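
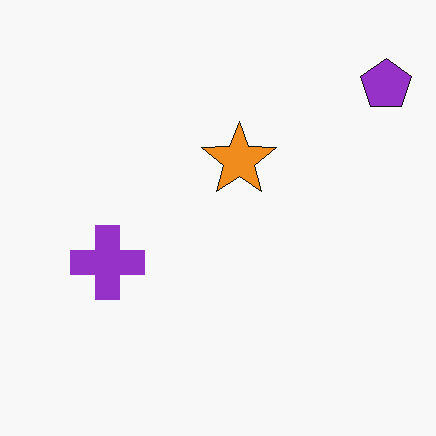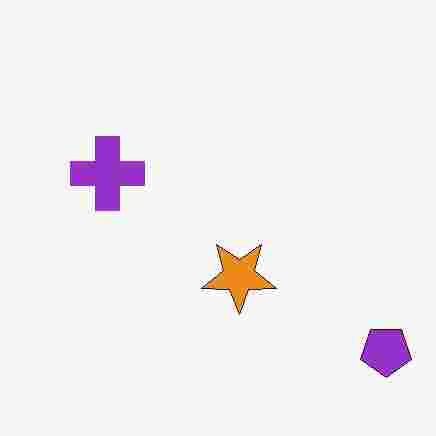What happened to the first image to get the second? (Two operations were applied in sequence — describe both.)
The image was flipped vertically (top ↔ bottom), then degraded with heavy JPEG compression.

The purple pentagon is in the top-right of the first image and the bottom-right of the second — shapes on opposite sides of the horizontal midline have swapped in a mirror flip. Blocky 8×8 compression artifacts appear around shape edges and the flat background shows ringing — characteristic JPEG degradation.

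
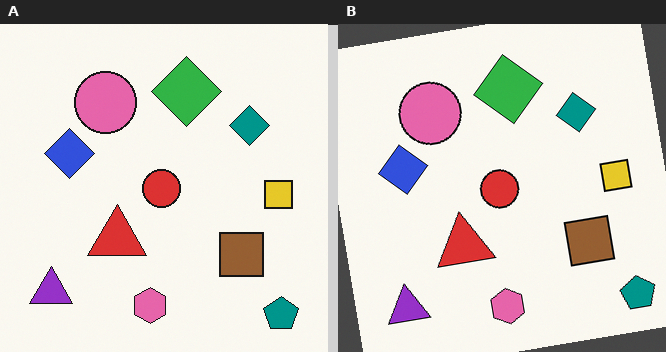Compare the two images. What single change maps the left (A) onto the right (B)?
The right (B) image is the left (A) rotated counter-clockwise by a small amount.

Every shape is tilted by the same angle and the image corners show triangular fill wedges — a whole-image rotation by a non-right angle.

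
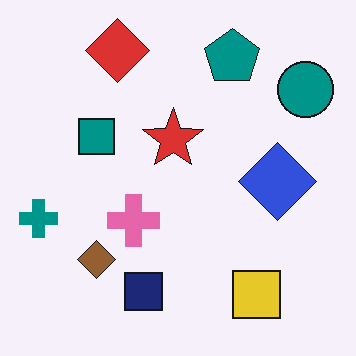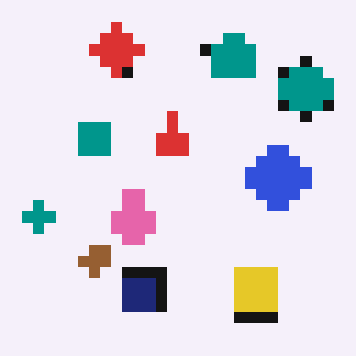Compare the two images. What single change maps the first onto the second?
The second image is the first coarsely pixelated.

Shapes are reduced to large square blocks; fine edges and outlines are lost — a downscale-then-upscale (mosaic) effect.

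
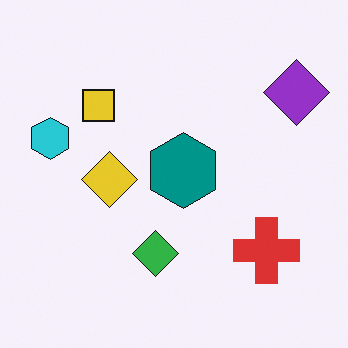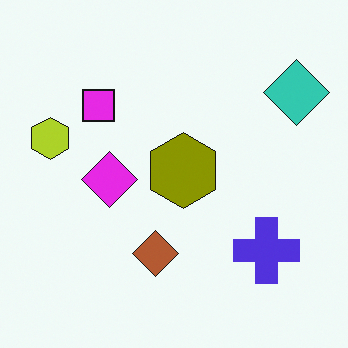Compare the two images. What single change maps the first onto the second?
The image was hue-shifted through roughly half the color wheel.

Every shape's color has rotated by the same amount around the hue wheel — a uniform hue shift.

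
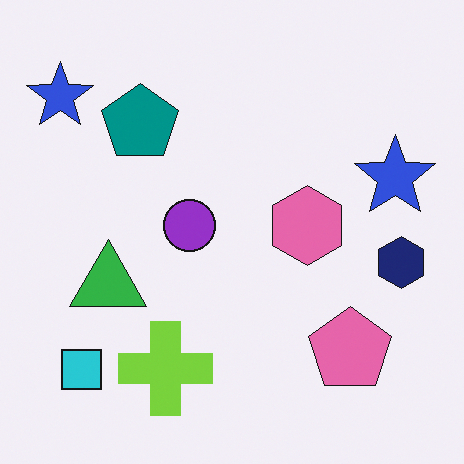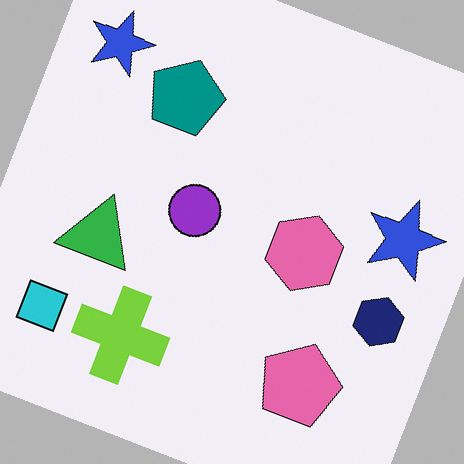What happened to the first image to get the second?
The second image is the first rotated clockwise by a moderate amount.

Every shape is tilted by the same angle and the image corners show triangular fill wedges — a whole-image rotation by a non-right angle.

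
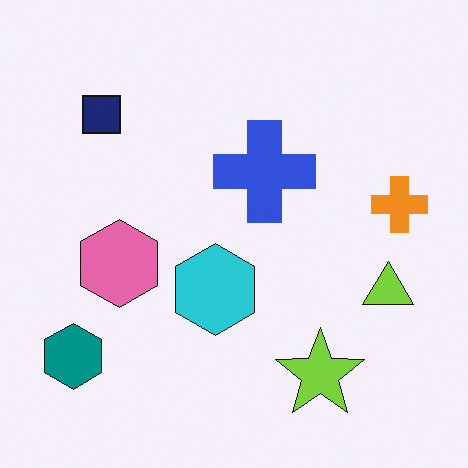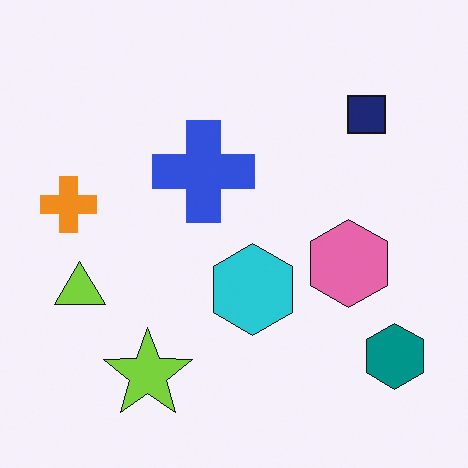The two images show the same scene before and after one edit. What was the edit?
It was flipped horizontally (left ↔ right).

The orange cross is in the right of the first image and the left of the second — shapes on opposite sides of the vertical midline have swapped in a mirror flip.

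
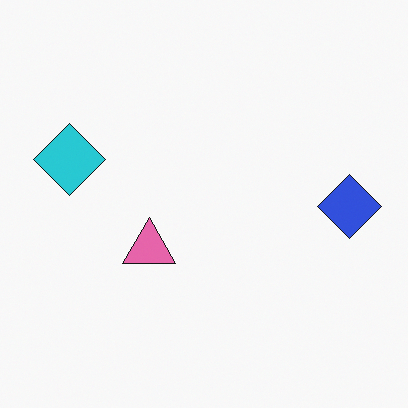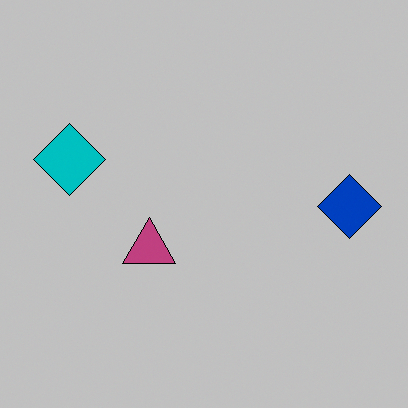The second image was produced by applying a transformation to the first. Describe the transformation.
The image was aggressively posterized.

Each flat color has snapped to a coarser quantized level — most visibly, the near-white background has dropped to a flat grey.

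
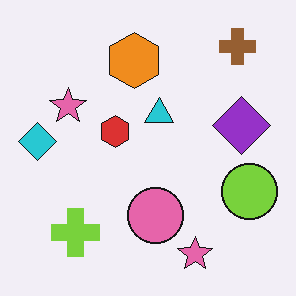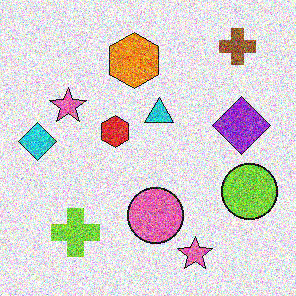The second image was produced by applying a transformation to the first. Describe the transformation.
This is the original image degraded with a thick layer of grain.

Random speckle covers the whole image, including the flat background.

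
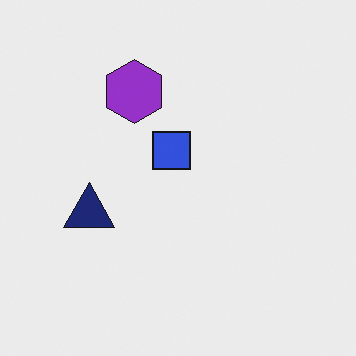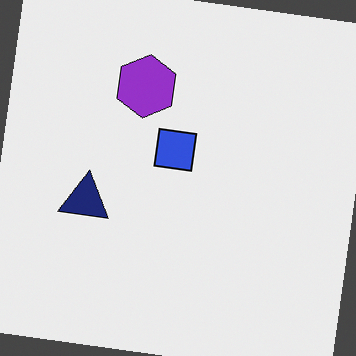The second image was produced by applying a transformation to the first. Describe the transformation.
This is the original image rotated clockwise by a small amount.

Every shape is tilted by the same angle and the image corners show triangular fill wedges — a whole-image rotation by a non-right angle.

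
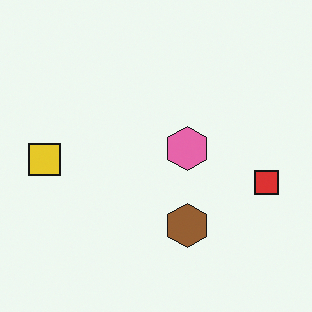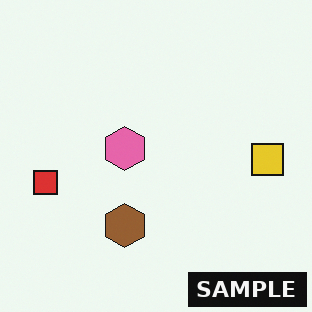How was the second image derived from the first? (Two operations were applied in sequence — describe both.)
The transformation is: flipped horizontally (left ↔ right), then watermarked with the text "SAMPLE" in the lower-right corner.

The yellow square is in the left of the first image and the right of the second — shapes on opposite sides of the vertical midline have swapped in a mirror flip. A dark label reading "SAMPLE" appears in the lower-right corner.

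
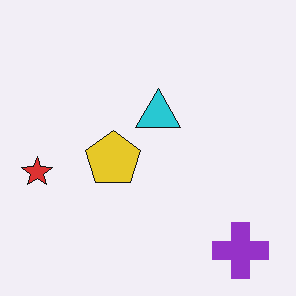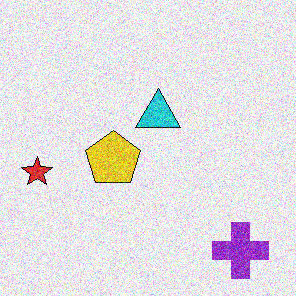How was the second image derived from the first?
The second image is the first degraded with strong gaussian noise.

Random speckle covers the whole image, including the flat background.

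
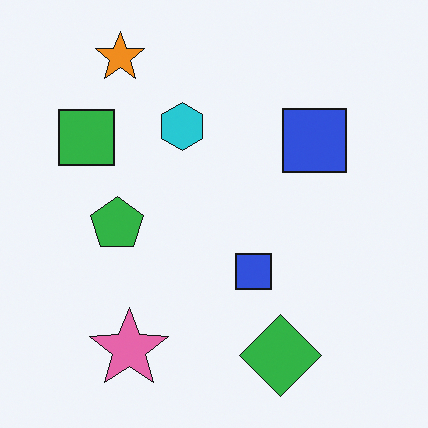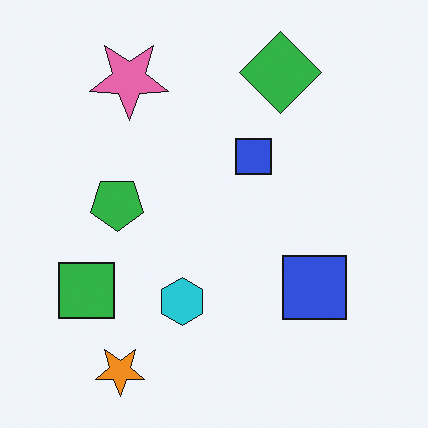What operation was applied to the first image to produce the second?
It was flipped vertically (top ↔ bottom).

The orange star is in the top-left of the first image and the bottom-left of the second — shapes on opposite sides of the horizontal midline have swapped in a mirror flip.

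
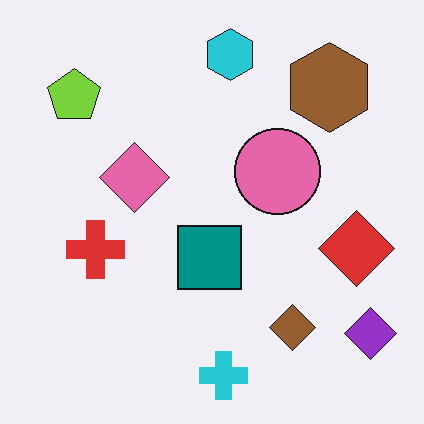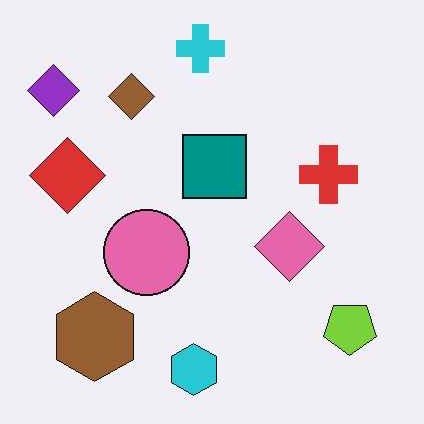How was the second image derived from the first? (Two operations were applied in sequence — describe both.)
The image was JPEG-compressed with visible artifacts, then rotated 180°.

Blocky 8×8 compression artifacts appear around shape edges and the flat background shows ringing — characteristic JPEG degradation. The purple diamond sits in the bottom-right of the first image and the top-left of the second — consistent with a whole-image 180° rotation.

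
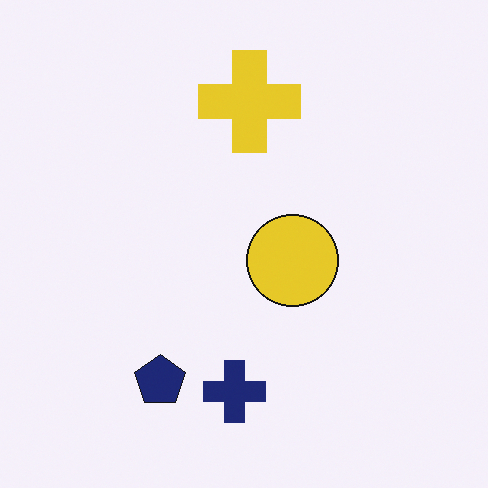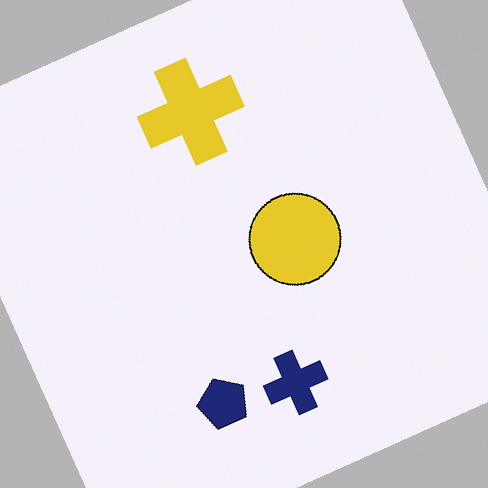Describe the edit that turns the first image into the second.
The image was rotated counter-clockwise by a clearly visible amount.

Every shape is tilted by the same angle and the image corners show triangular fill wedges — a whole-image rotation by a non-right angle.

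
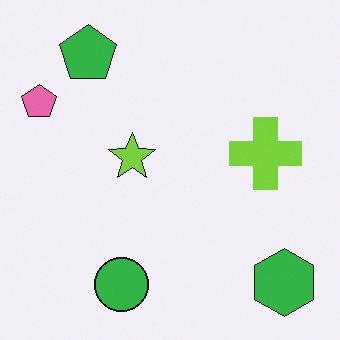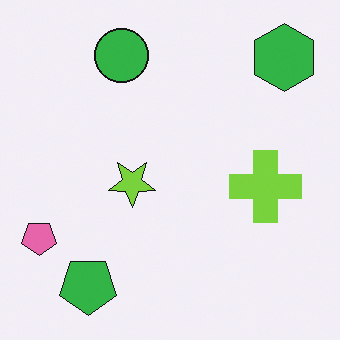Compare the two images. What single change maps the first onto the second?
It was flipped vertically (top ↔ bottom).

The green pentagon is in the top-left of the first image and the bottom-left of the second — shapes on opposite sides of the horizontal midline have swapped in a mirror flip.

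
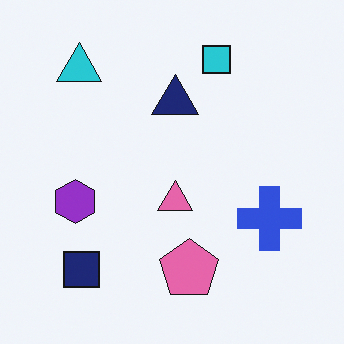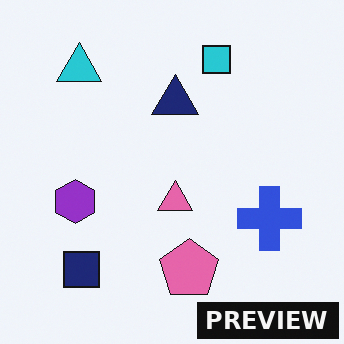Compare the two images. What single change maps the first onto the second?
The transformation is: watermarked with the text "PREVIEW" in the lower-right corner.

A dark label reading "PREVIEW" appears in the lower-right corner.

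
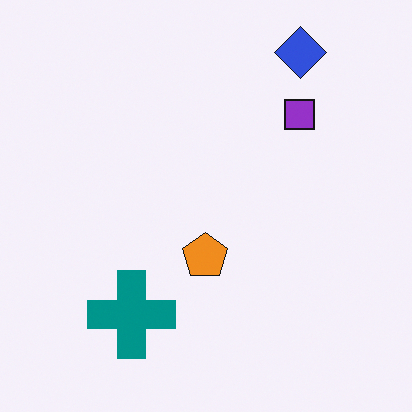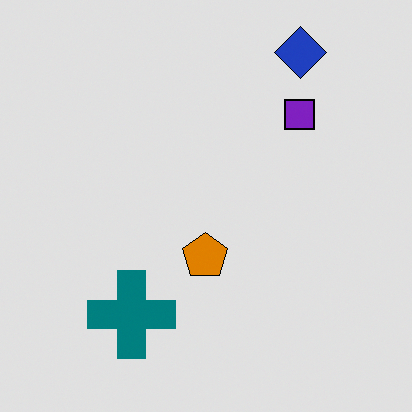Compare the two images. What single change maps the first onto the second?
The second image is the first moderately posterized.

Each flat color has snapped to a coarser quantized level — most visibly, the near-white background has dropped to a flat grey.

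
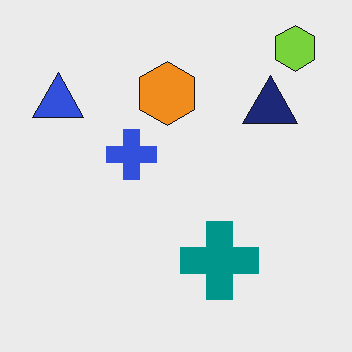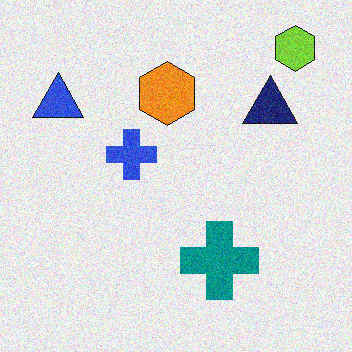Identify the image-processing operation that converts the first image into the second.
This is the original image degraded with moderate additive noise.

Random speckle covers the whole image, including the flat background.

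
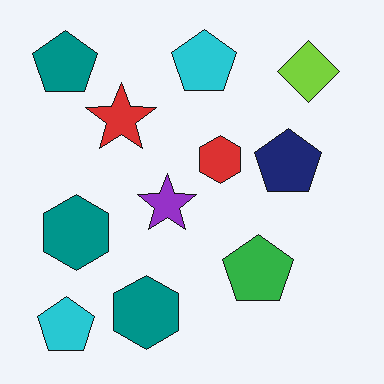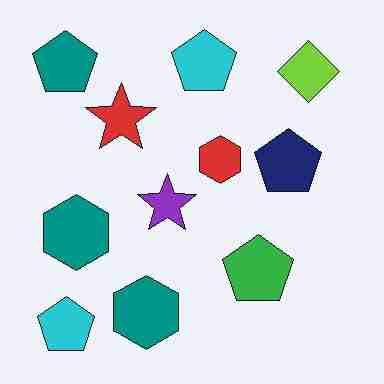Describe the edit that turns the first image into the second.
It was heavily JPEG-compressed with obvious blocking artifacts.

Blocky 8×8 compression artifacts appear around shape edges and the flat background shows ringing — characteristic JPEG degradation.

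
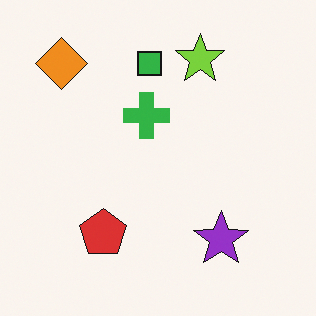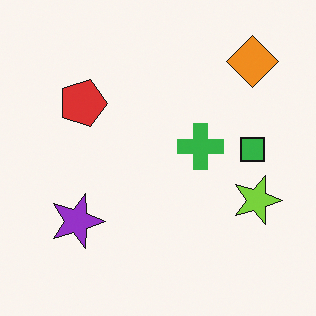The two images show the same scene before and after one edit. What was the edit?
Rotated 90° clockwise.

The orange diamond sits in the top-left of the first image and the top-right of the second — consistent with a whole-image 90° clockwise rotation.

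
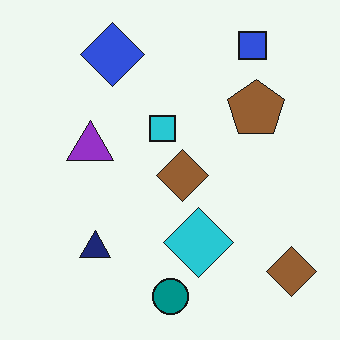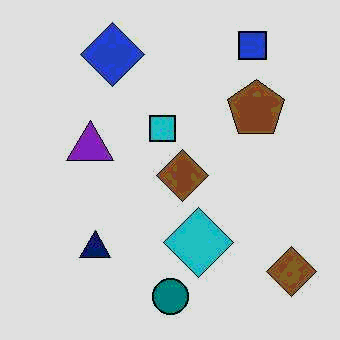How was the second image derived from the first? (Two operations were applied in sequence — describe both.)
The image was given moderate JPEG compression, then posterized to a reduced palette.

Blocky 8×8 compression artifacts appear around shape edges and the flat background shows ringing — characteristic JPEG degradation. Each flat color has snapped to a coarser quantized level — most visibly, the near-white background has dropped to a flat grey.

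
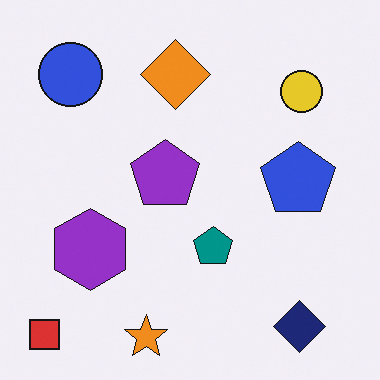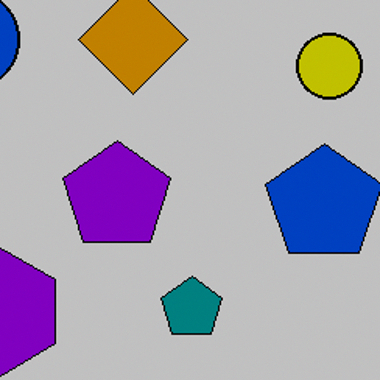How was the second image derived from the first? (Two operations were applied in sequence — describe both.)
Aggressively posterized, then cropped slightly and scaled back up.

Each flat color has snapped to a coarser quantized level — most visibly, the near-white background has dropped to a flat grey. The visible shapes are larger and the field of view is narrower; shapes near the original edges may be partly or wholly outside the frame — a crop-and-rescale.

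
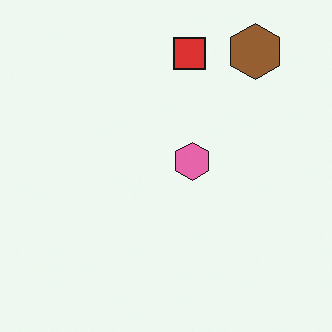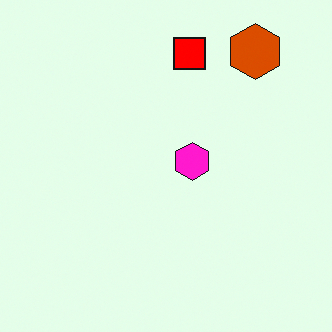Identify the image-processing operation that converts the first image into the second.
It was heavily oversaturated.

All colors are more vivid — a global saturation change.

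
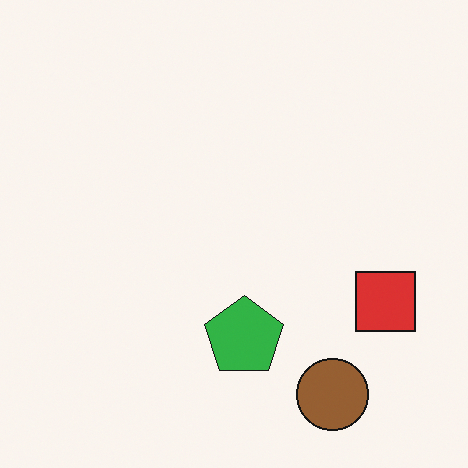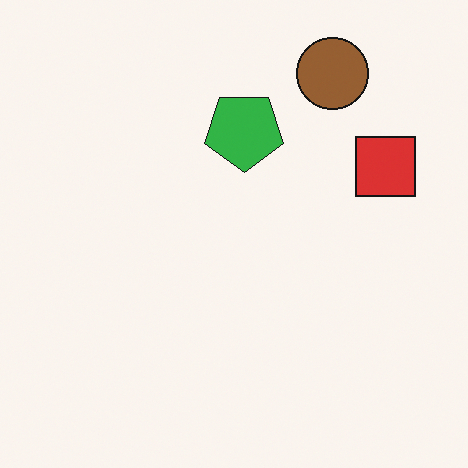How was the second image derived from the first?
The second image is the first flipped vertically (top ↔ bottom).

The brown circle is in the bottom-right of the first image and the top-right of the second — shapes on opposite sides of the horizontal midline have swapped in a mirror flip.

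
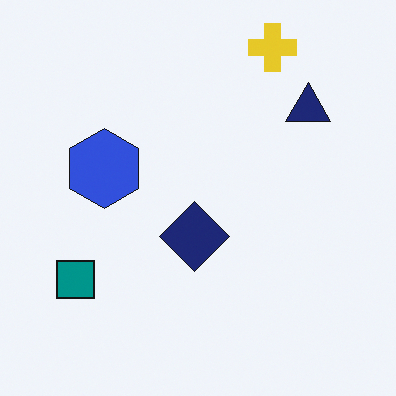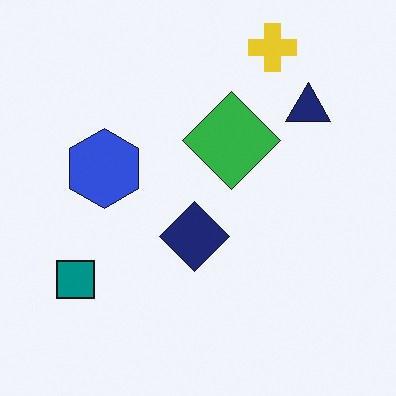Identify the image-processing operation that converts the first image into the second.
The second image is the first overlaid with an additional green diamond.

A green diamond appears in the second image that is absent from the first.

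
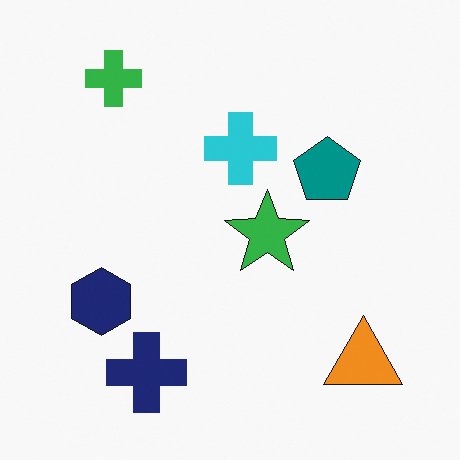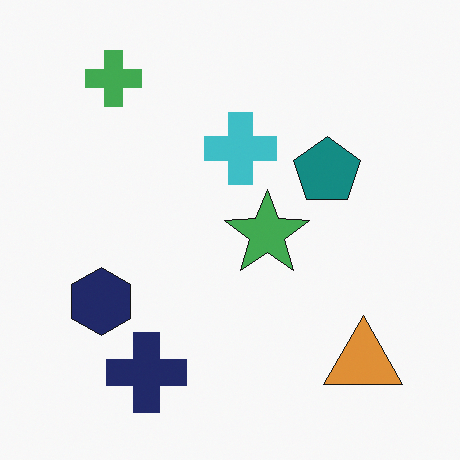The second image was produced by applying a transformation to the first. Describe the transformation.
Slightly desaturated.

All colors are more muted and greyish — a global saturation change.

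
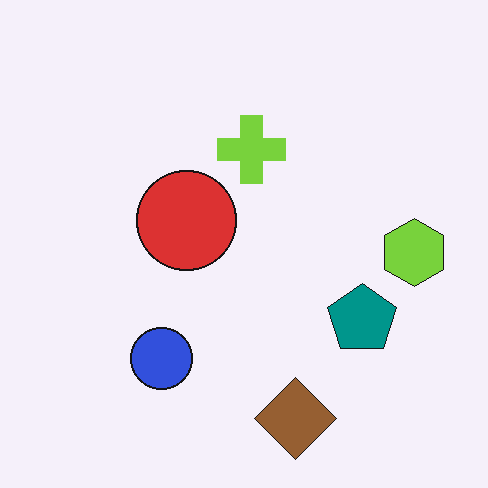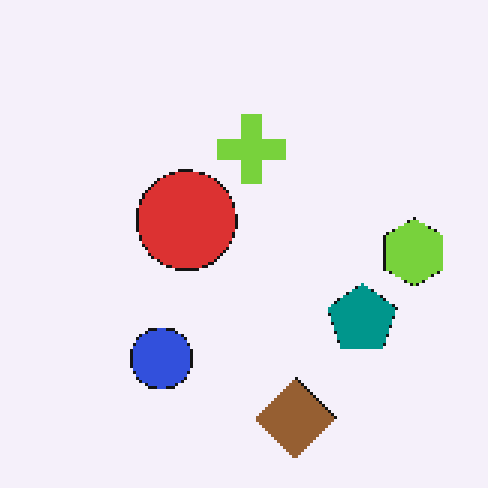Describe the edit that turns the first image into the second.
The second image is the first mildly pixelated.

Shapes are reduced to large square blocks; fine edges and outlines are lost — a downscale-then-upscale (mosaic) effect.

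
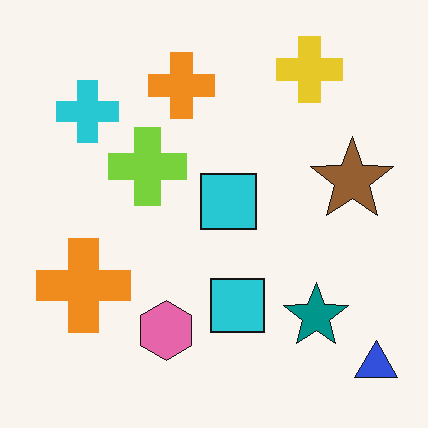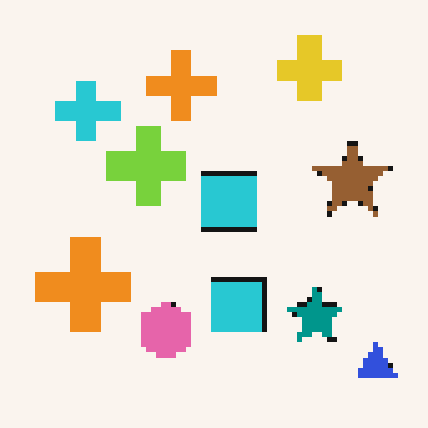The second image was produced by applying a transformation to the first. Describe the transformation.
This is the original image lightly pixelated (a mild mosaic effect).

Shapes are reduced to large square blocks; fine edges and outlines are lost — a downscale-then-upscale (mosaic) effect.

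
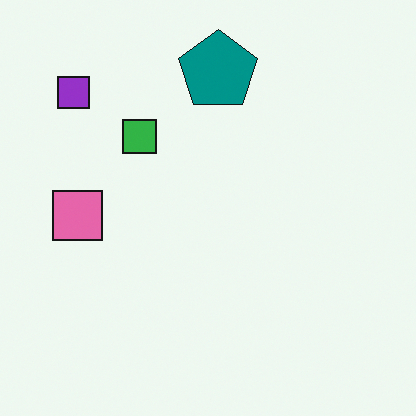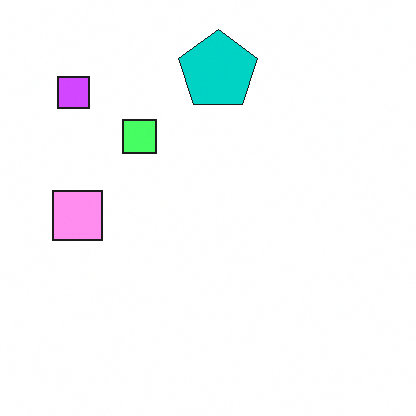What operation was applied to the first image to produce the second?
The transformation is: substantially brightened.

Every pixel — background and shapes alike — is uniformly brightened.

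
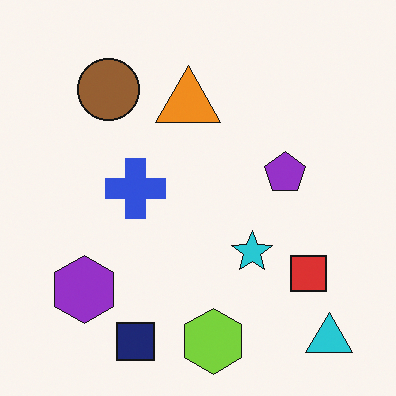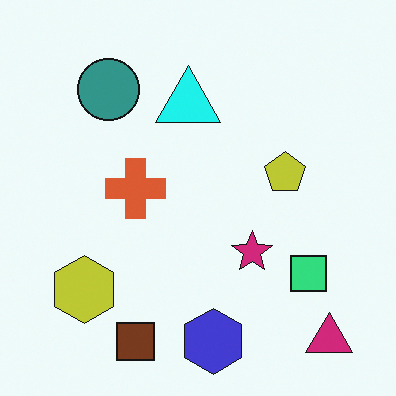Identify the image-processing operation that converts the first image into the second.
This is the original image hue-shifted through roughly a third of the color wheel.

Every shape's color has rotated by the same amount around the hue wheel — a uniform hue shift.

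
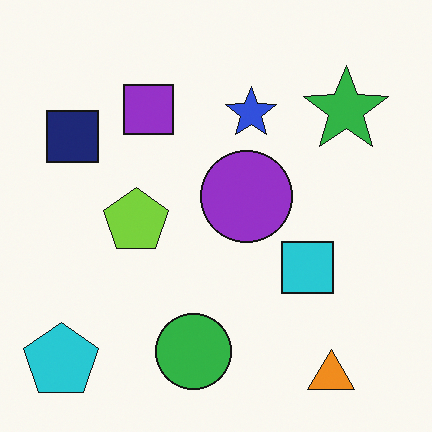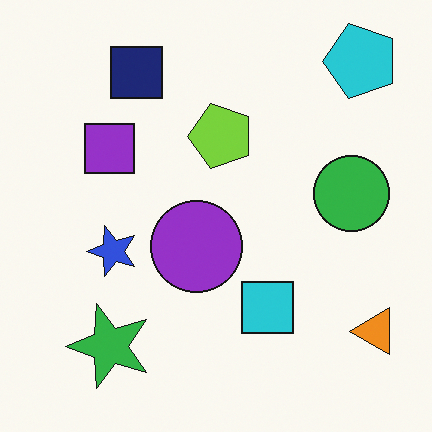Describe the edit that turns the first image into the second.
This is the original image transposed (reflected across the top-left ↔ bottom-right diagonal).

Shapes have swapped their row and column positions — what was in the top-right is now in the bottom-left — a diagonal reflection.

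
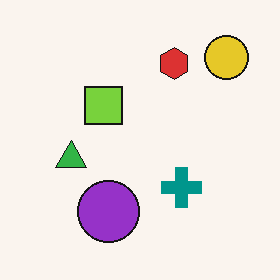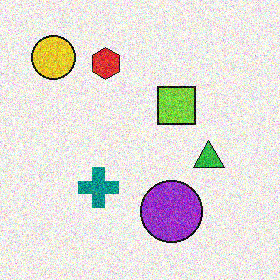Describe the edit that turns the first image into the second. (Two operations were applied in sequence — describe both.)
It was degraded with strong gaussian noise, then flipped horizontally (left ↔ right).

Random speckle covers the whole image, including the flat background. The yellow circle is in the top-right of the first image and the top-left of the second — shapes on opposite sides of the vertical midline have swapped in a mirror flip.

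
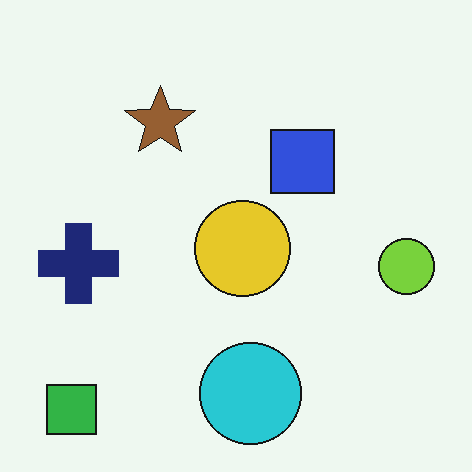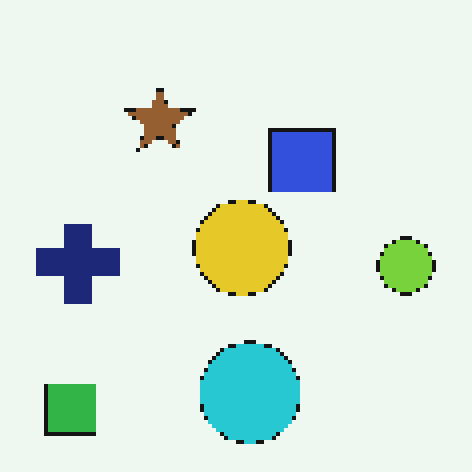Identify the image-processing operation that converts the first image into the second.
The transformation is: lightly pixelated (a mild mosaic effect).

Shapes are reduced to large square blocks; fine edges and outlines are lost — a downscale-then-upscale (mosaic) effect.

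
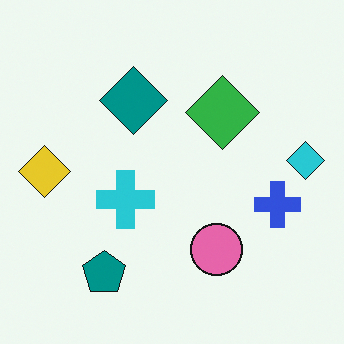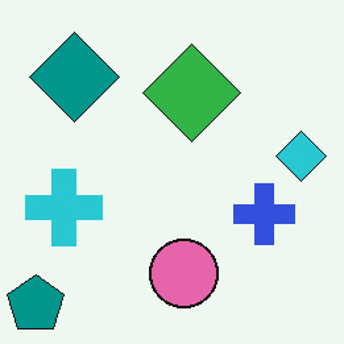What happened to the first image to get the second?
The second image is the first cropped slightly and scaled back up.

The visible shapes are larger and the field of view is narrower; shapes near the original edges may be partly or wholly outside the frame — a crop-and-rescale.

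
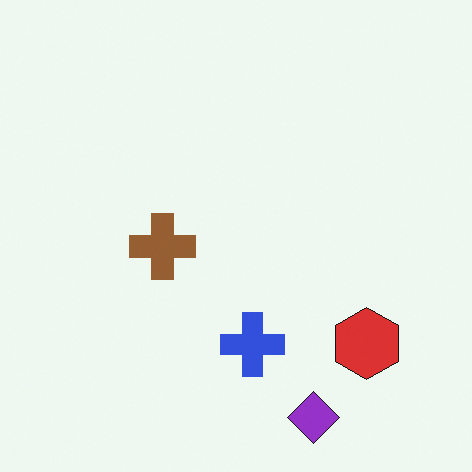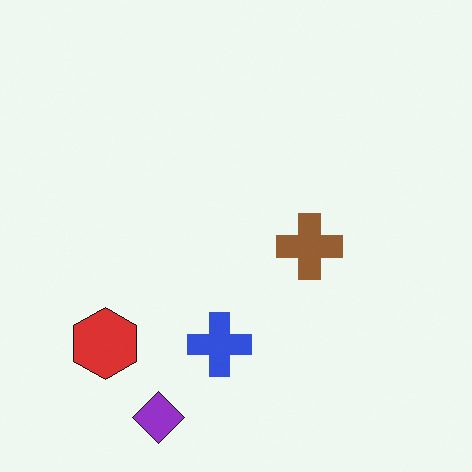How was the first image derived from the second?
The first image is the second flipped horizontally (left ↔ right).

The red hexagon is in the bottom-left of the second image and the bottom-right of the first — shapes on opposite sides of the vertical midline have swapped in a mirror flip.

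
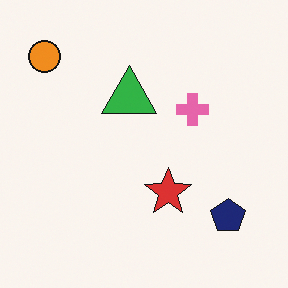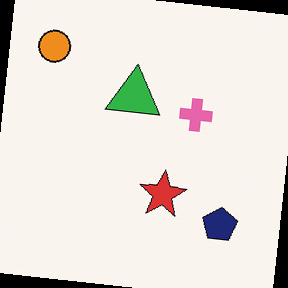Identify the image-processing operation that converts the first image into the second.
This is the original image rotated clockwise by a few degrees.

Every shape is tilted by the same angle and the image corners show triangular fill wedges — a whole-image rotation by a non-right angle.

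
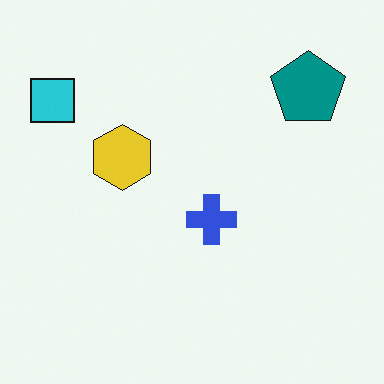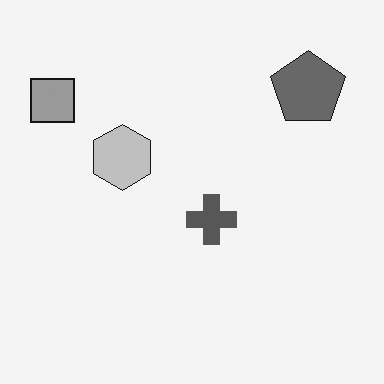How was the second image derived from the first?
The transformation is: converted to grayscale.

All color is removed — every shape is now a shade of grey.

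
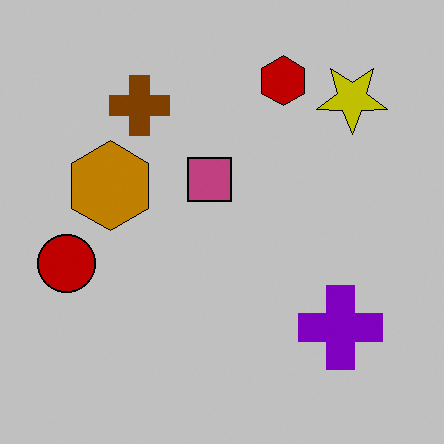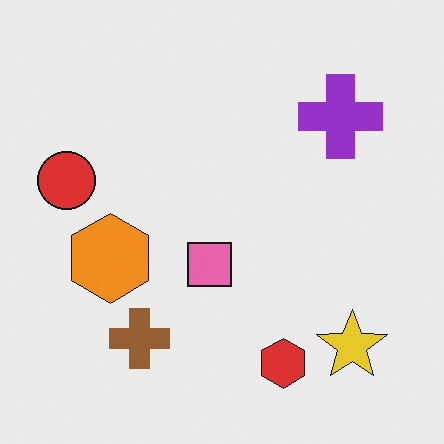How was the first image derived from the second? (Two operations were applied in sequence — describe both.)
The first image is the second flipped vertically (top ↔ bottom), then aggressively posterized.

The red hexagon is in the bottom of the second image and the top of the first — shapes on opposite sides of the horizontal midline have swapped in a mirror flip. Each flat color has snapped to a coarser quantized level — most visibly, the near-white background has dropped to a flat grey.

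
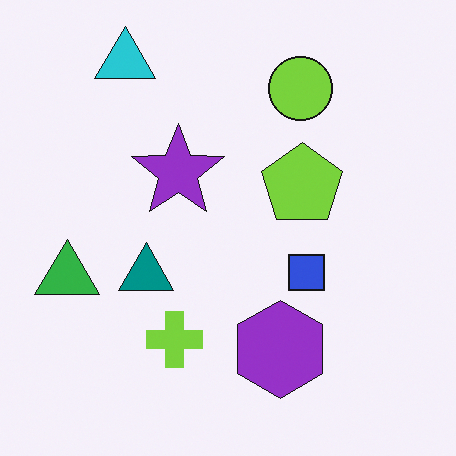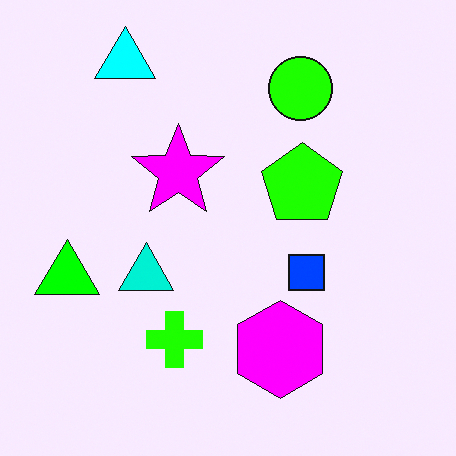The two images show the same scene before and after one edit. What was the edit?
The transformation is: made much more vivid (saturation change).

All colors are more vivid — a global saturation change.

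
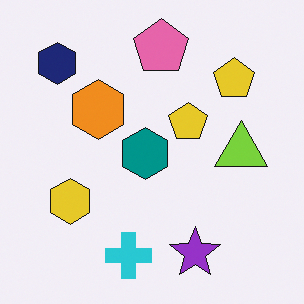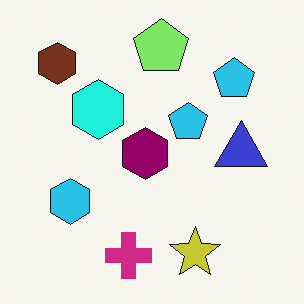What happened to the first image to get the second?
It was hue-shifted by a moderate amount.

Every shape's color has rotated by the same amount around the hue wheel — a uniform hue shift.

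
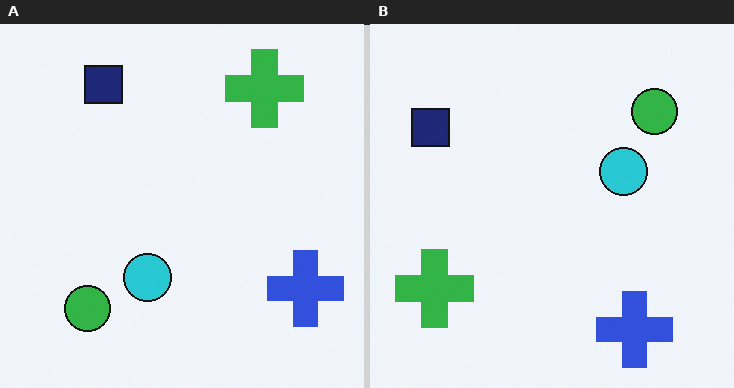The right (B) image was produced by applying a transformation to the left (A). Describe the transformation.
It was transposed (reflected across the top-left ↔ bottom-right diagonal).

Shapes have swapped their row and column positions — what was in the top-right is now in the bottom-left — a diagonal reflection.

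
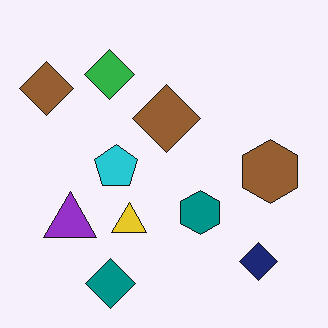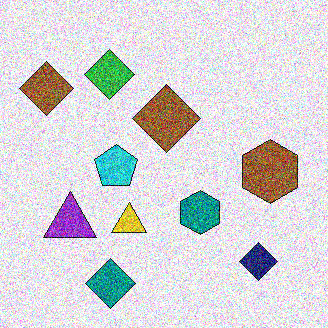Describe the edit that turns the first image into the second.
This is the original image degraded with a thick layer of grain.

Random speckle covers the whole image, including the flat background.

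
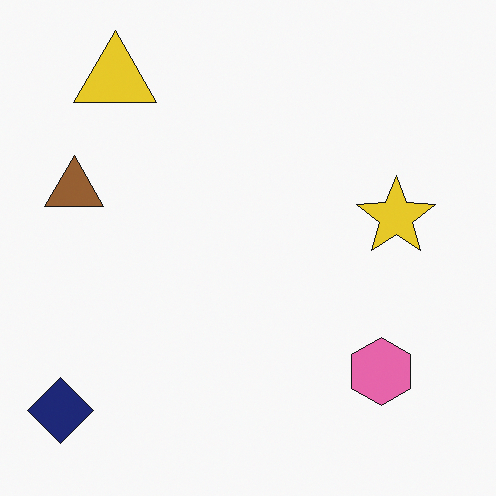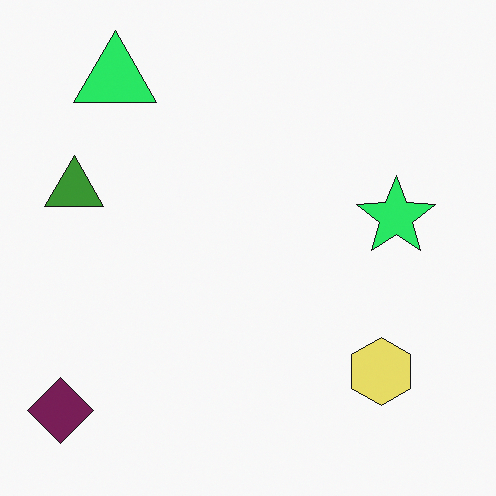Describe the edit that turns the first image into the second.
It was hue-shifted by a moderate amount.

Every shape's color has rotated by the same amount around the hue wheel — a uniform hue shift.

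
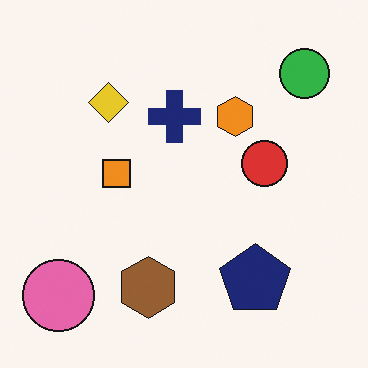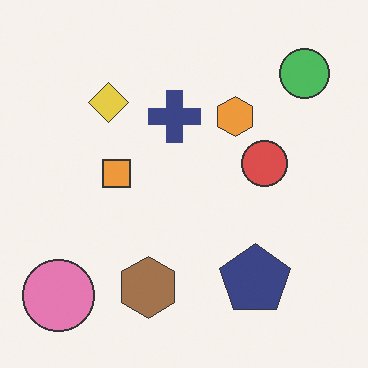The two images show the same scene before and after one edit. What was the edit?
Given slightly reduced contrast.

Tones are pushed toward mid-grey across the whole image — a global contrast change.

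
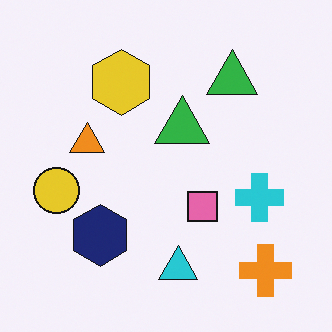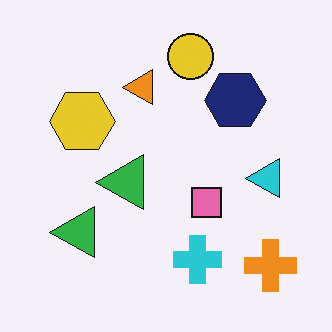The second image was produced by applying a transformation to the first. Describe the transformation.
It was transposed (reflected across the top-left ↔ bottom-right diagonal).

Shapes have swapped their row and column positions — what was in the top-right is now in the bottom-left — a diagonal reflection.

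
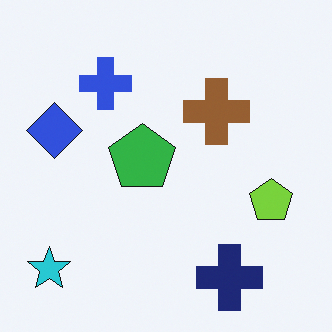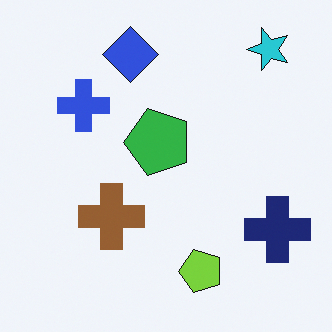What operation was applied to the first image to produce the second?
It was transposed (reflected across the top-left ↔ bottom-right diagonal).

Shapes have swapped their row and column positions — what was in the top-right is now in the bottom-left — a diagonal reflection.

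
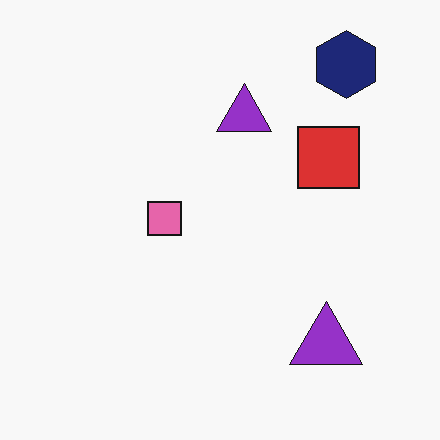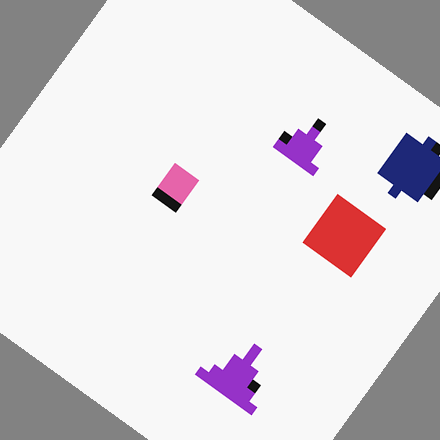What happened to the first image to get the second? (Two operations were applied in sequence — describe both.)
The image was heavily pixelated into large blocks, then rotated clockwise by a large amount — several tens of degrees.

Shapes are reduced to large square blocks; fine edges and outlines are lost — a downscale-then-upscale (mosaic) effect. Every shape is tilted by the same angle and the image corners show triangular fill wedges — a whole-image rotation by a non-right angle.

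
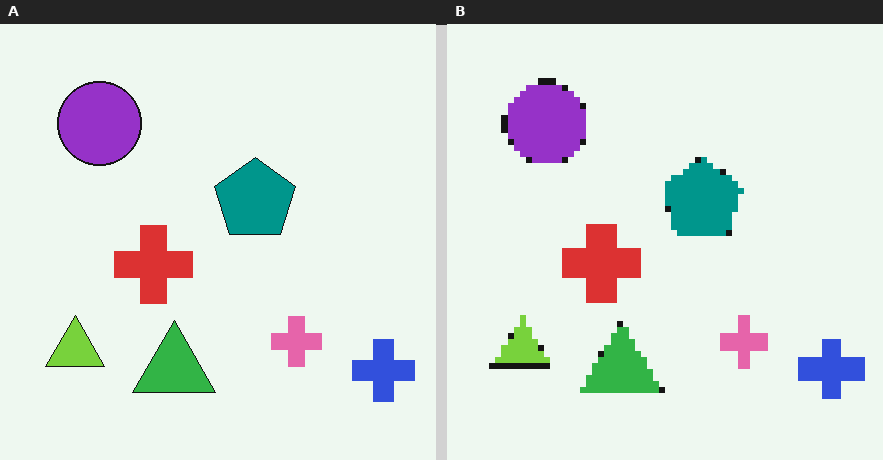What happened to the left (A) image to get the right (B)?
It was moderately pixelated.

Shapes are reduced to large square blocks; fine edges and outlines are lost — a downscale-then-upscale (mosaic) effect.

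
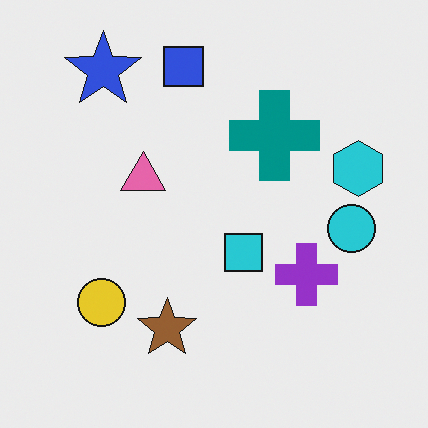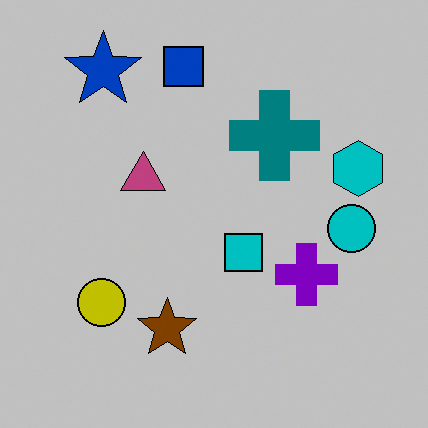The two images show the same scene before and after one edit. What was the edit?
The second image is the first heavily posterized to just a handful of flat colors.

Each flat color has snapped to a coarser quantized level — most visibly, the near-white background has dropped to a flat grey.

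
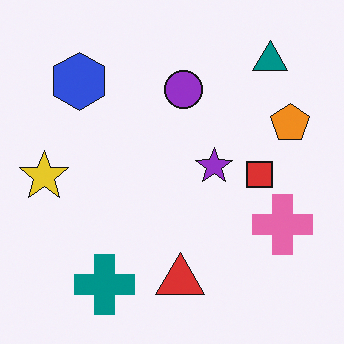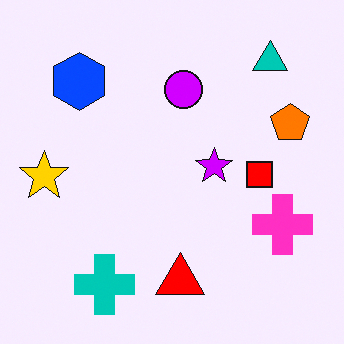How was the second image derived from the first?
The image was heavily oversaturated.

All colors are more vivid — a global saturation change.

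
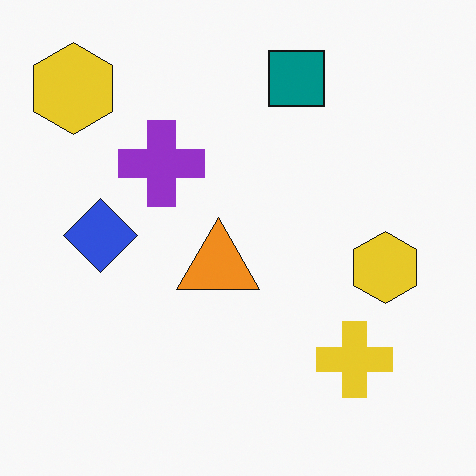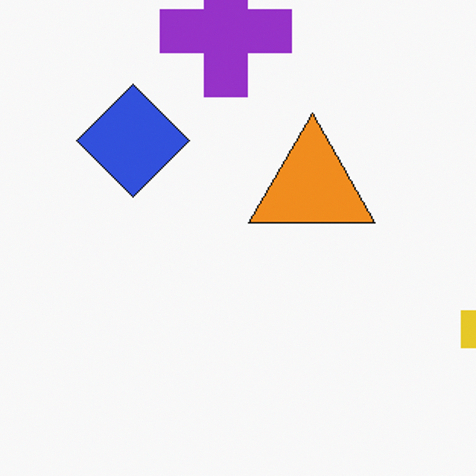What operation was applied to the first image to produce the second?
This is the original image cropped slightly and scaled back up.

The visible shapes are larger and the field of view is narrower; shapes near the original edges may be partly or wholly outside the frame — a crop-and-rescale.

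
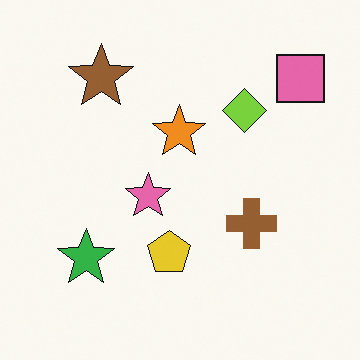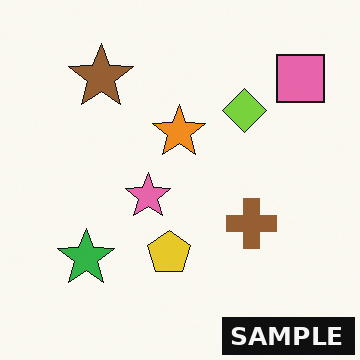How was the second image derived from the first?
This is the original image watermarked with the text "SAMPLE" in the lower-right corner.

A dark label reading "SAMPLE" appears in the lower-right corner.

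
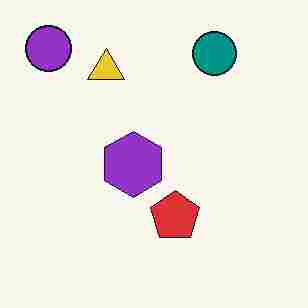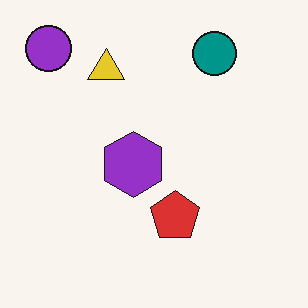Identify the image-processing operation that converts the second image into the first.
It was heavily JPEG-compressed with obvious blocking artifacts.

Blocky 8×8 compression artifacts appear around shape edges and the flat background shows ringing — characteristic JPEG degradation.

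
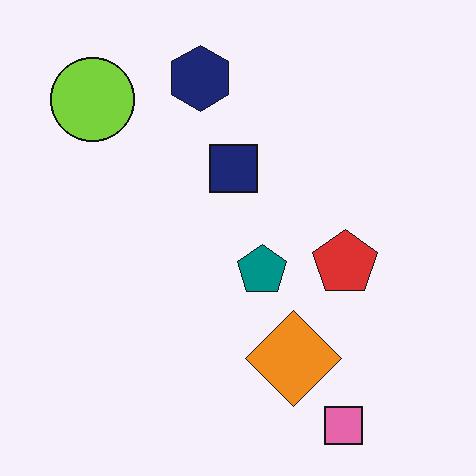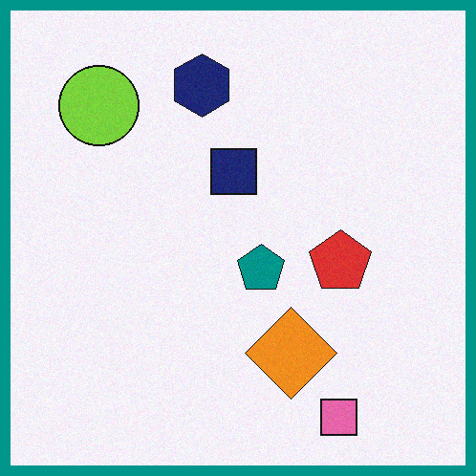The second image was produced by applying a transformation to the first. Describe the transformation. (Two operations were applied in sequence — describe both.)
The transformation is: degraded with subtle gaussian noise, then framed with a teal border.

Random speckle covers the whole image, including the flat background. A solid teal frame runs around the edge of the second image, with the content slightly shrunk inside it.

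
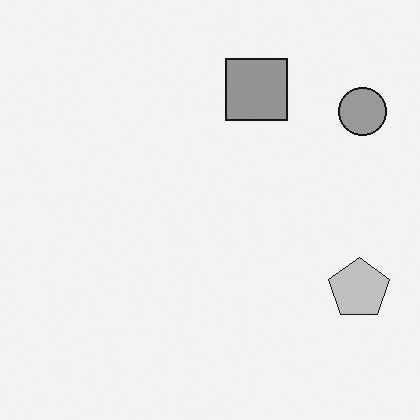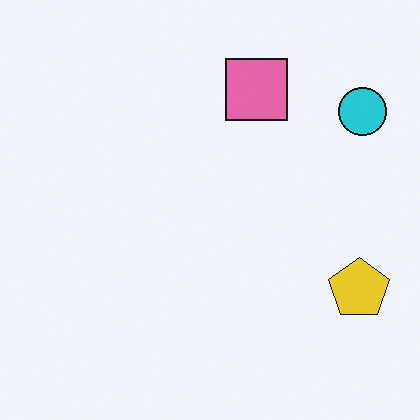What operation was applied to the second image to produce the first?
The transformation is: converted to grayscale.

All color is removed — every shape is now a shade of grey.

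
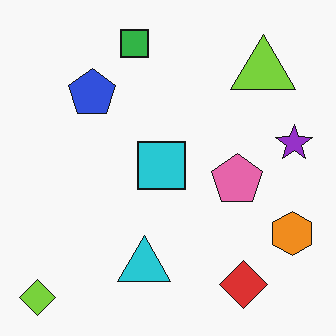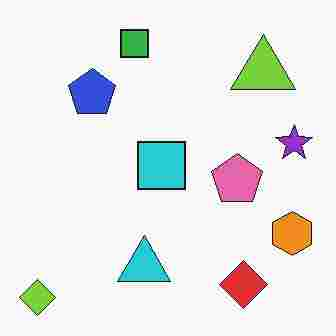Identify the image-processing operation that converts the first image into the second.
The transformation is: degraded with heavy JPEG compression.

Blocky 8×8 compression artifacts appear around shape edges and the flat background shows ringing — characteristic JPEG degradation.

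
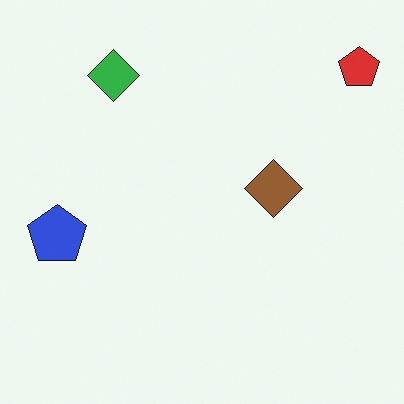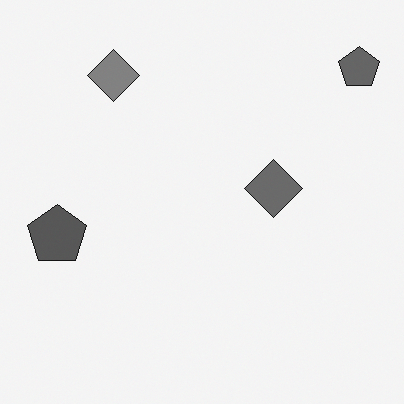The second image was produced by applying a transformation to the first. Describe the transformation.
The transformation is: converted to grayscale.

All color is removed — every shape is now a shade of grey.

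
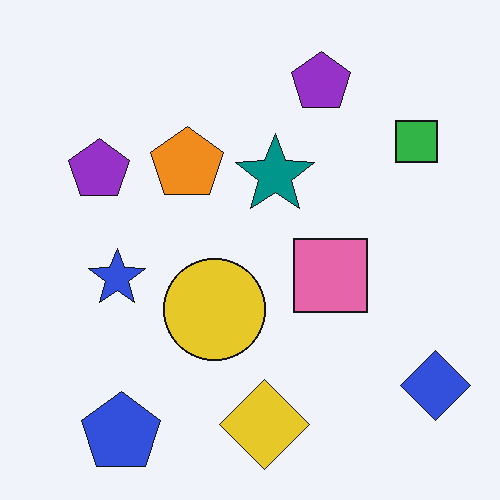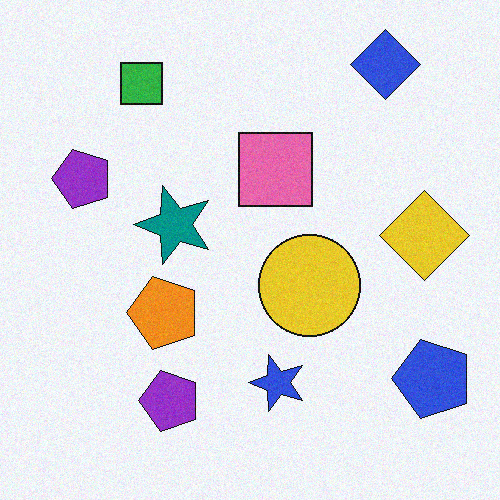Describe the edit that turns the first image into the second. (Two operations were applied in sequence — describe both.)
This is the original image rotated 90° counter-clockwise, then degraded with subtle gaussian noise.

The blue diamond sits in the bottom-right of the first image and the top-right of the second — consistent with a whole-image 90° counter-clockwise rotation. Random speckle covers the whole image, including the flat background.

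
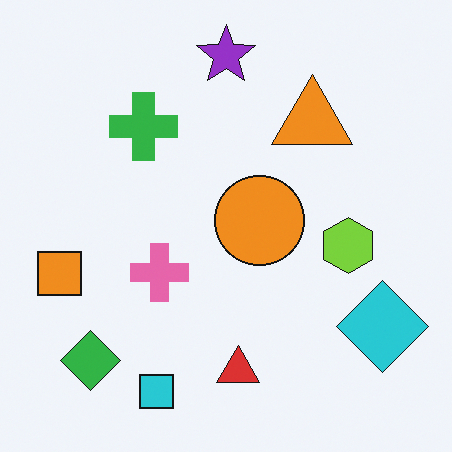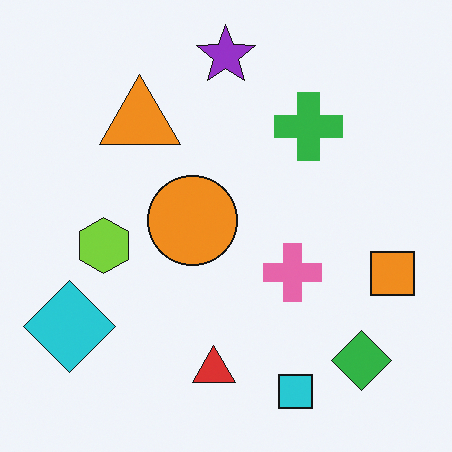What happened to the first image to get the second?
It was flipped horizontally (left ↔ right).

The orange square is in the left of the first image and the right of the second — shapes on opposite sides of the vertical midline have swapped in a mirror flip.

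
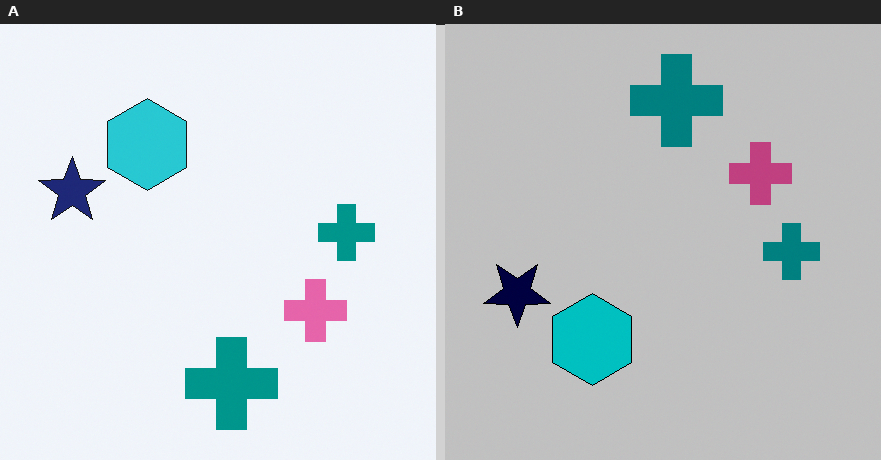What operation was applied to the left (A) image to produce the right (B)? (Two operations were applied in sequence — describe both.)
The transformation is: flipped vertically (top ↔ bottom), then aggressively posterized.

The cyan hexagon is in the top of the left (A) image and the bottom of the right (B) — shapes on opposite sides of the horizontal midline have swapped in a mirror flip. Each flat color has snapped to a coarser quantized level — most visibly, the near-white background has dropped to a flat grey.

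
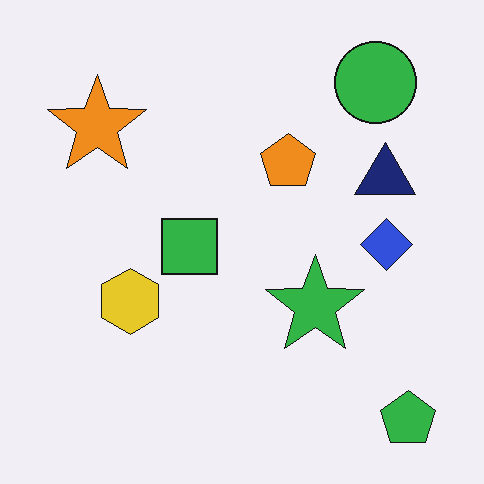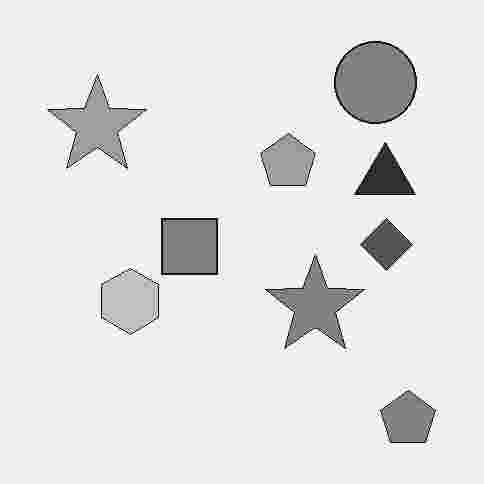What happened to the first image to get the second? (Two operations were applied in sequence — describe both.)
The transformation is: converted to grayscale, then heavily JPEG-compressed with obvious blocking artifacts.

All color is removed — every shape is now a shade of grey. Blocky 8×8 compression artifacts appear around shape edges and the flat background shows ringing — characteristic JPEG degradation.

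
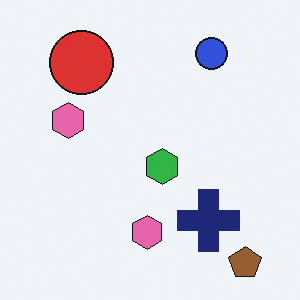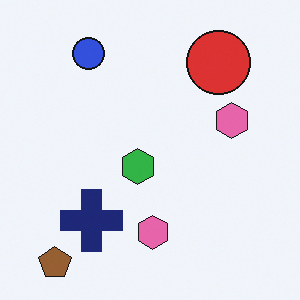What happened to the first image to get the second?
This is the original image flipped horizontally (left ↔ right).

The brown pentagon is in the bottom-right of the first image and the bottom-left of the second — shapes on opposite sides of the vertical midline have swapped in a mirror flip.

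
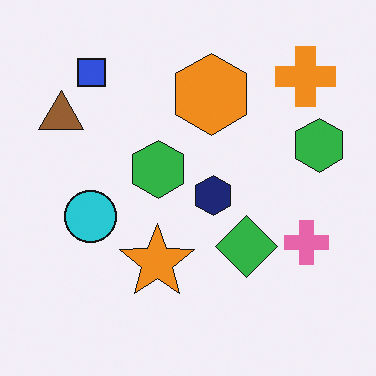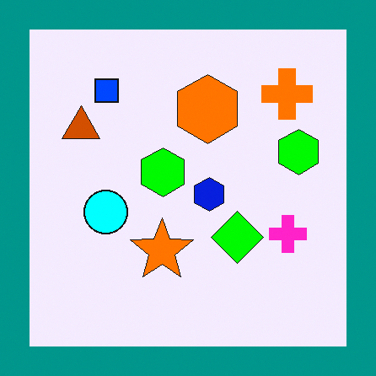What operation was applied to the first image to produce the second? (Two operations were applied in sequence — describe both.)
The second image is the first made much more vivid (saturation change), then framed with a teal border.

All colors are more vivid — a global saturation change. A solid teal frame runs around the edge of the second image, with the content slightly shrunk inside it.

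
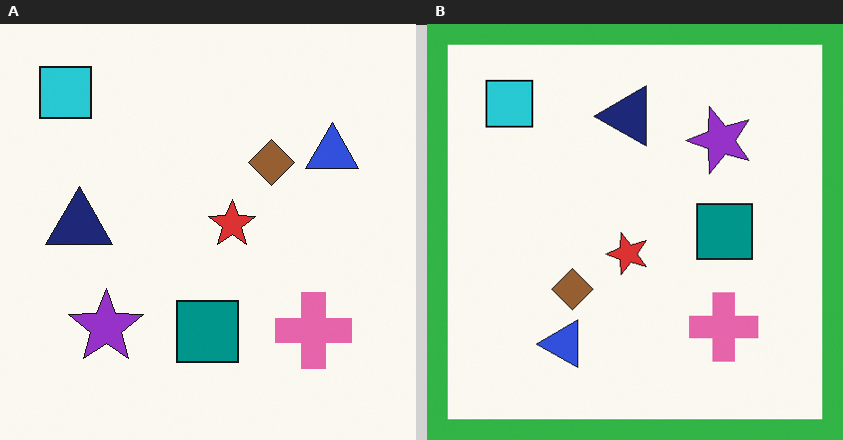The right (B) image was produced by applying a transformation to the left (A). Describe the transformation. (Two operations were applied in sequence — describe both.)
Transposed (reflected across the top-left ↔ bottom-right diagonal), then framed with a green border.

Shapes have swapped their row and column positions — what was in the top-right is now in the bottom-left — a diagonal reflection. A solid green frame runs around the edge of the right (B) image, with the content slightly shrunk inside it.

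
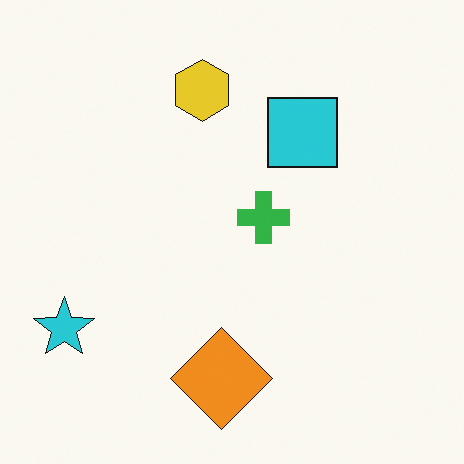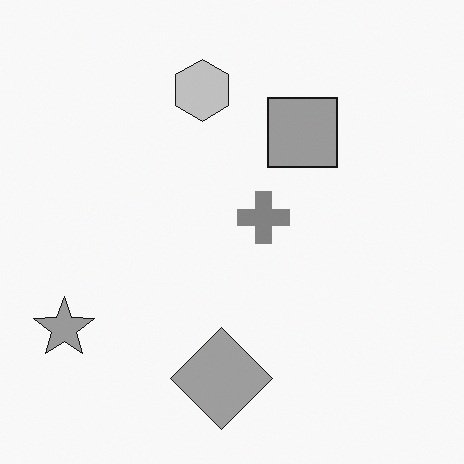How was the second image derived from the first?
This is the original image converted to grayscale.

All color is removed — every shape is now a shade of grey.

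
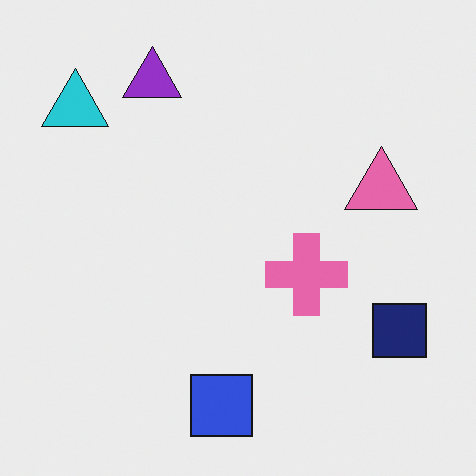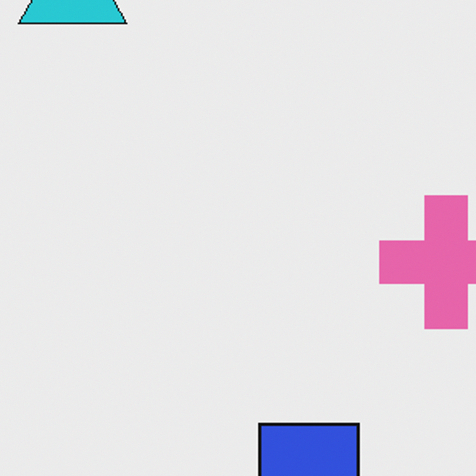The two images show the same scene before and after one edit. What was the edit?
It was cropped to a modestly smaller region and rescaled.

The visible shapes are larger and the field of view is narrower; shapes near the original edges may be partly or wholly outside the frame — a crop-and-rescale.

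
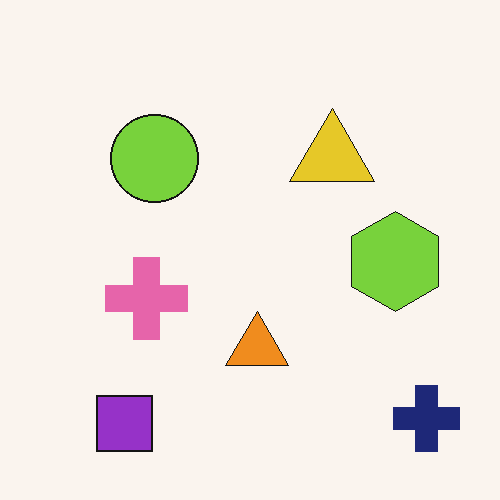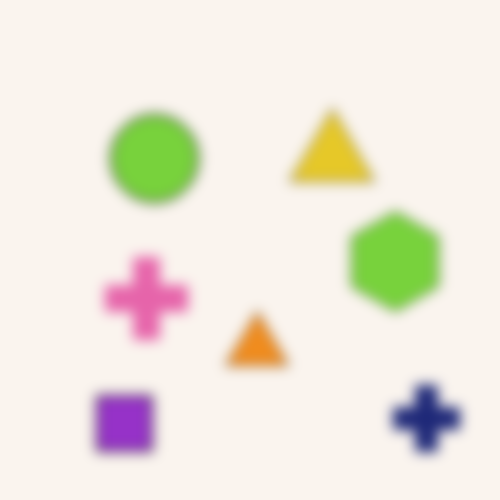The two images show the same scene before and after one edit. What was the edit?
The second image is the first strongly gaussian-blurred.

Shape edges and outlines are uniformly softened across the whole image.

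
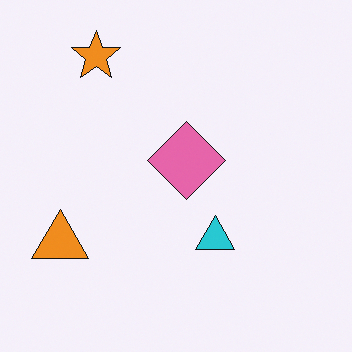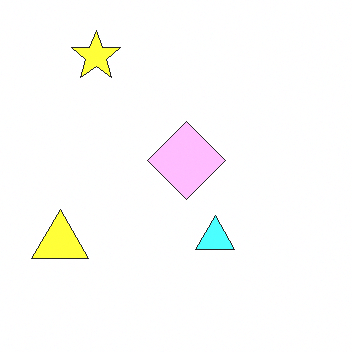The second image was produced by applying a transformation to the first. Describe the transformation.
Noticeably brightened.

Every pixel — background and shapes alike — is uniformly brightened.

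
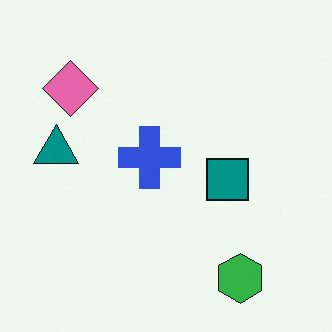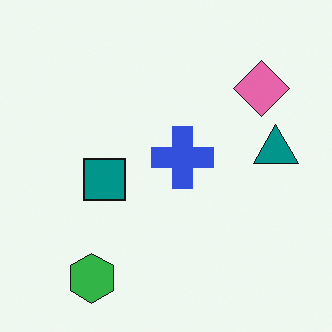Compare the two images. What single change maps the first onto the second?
This is the original image flipped horizontally (left ↔ right).

The teal triangle is in the left of the first image and the right of the second — shapes on opposite sides of the vertical midline have swapped in a mirror flip.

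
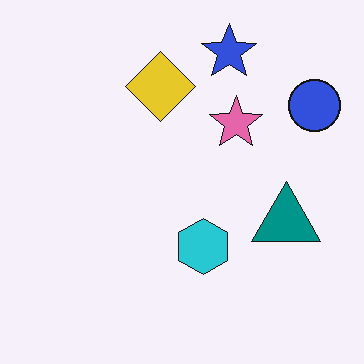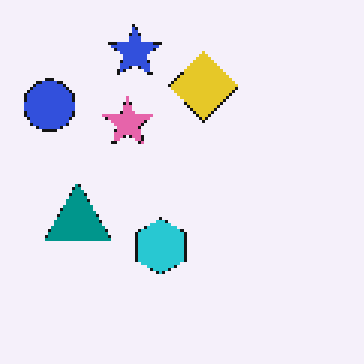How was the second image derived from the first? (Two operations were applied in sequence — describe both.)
It was flipped horizontally (left ↔ right), then lightly pixelated (a mild mosaic effect).

The blue circle is in the top-right of the first image and the top-left of the second — shapes on opposite sides of the vertical midline have swapped in a mirror flip. Shapes are reduced to large square blocks; fine edges and outlines are lost — a downscale-then-upscale (mosaic) effect.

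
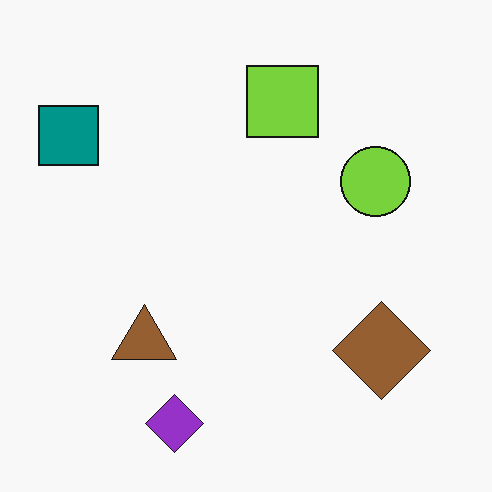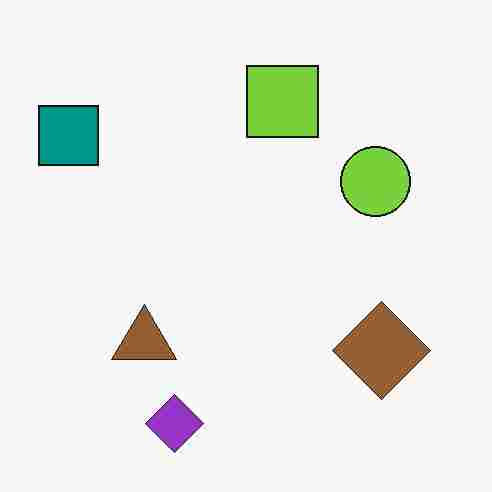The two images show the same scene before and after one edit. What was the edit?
The second image is the first degraded with heavy JPEG compression.

Blocky 8×8 compression artifacts appear around shape edges and the flat background shows ringing — characteristic JPEG degradation.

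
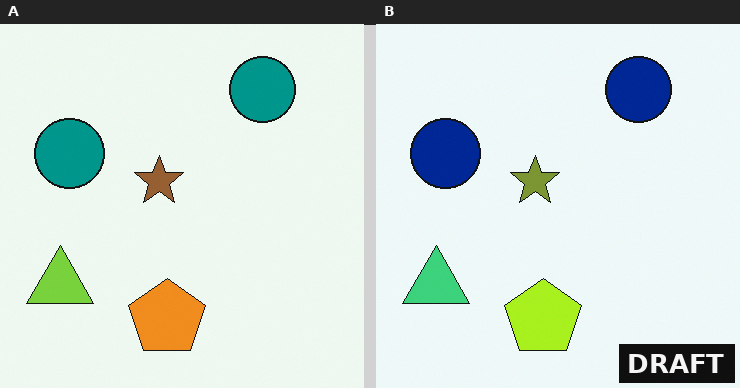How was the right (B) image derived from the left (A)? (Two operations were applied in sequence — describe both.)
This is the original image hue-shifted by a small amount, then watermarked with the text "DRAFT" in the lower-right corner.

Every shape's color has rotated by the same amount around the hue wheel — a uniform hue shift. A dark label reading "DRAFT" appears in the lower-right corner.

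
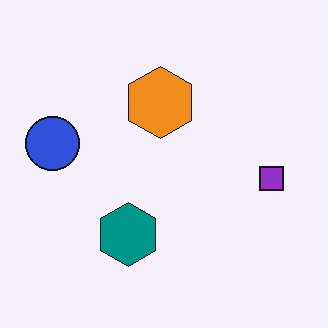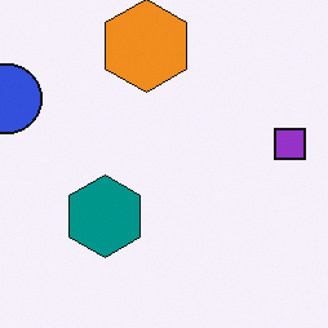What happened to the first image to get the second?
This is the original image cropped slightly and scaled back up.

The visible shapes are larger and the field of view is narrower; shapes near the original edges may be partly or wholly outside the frame — a crop-and-rescale.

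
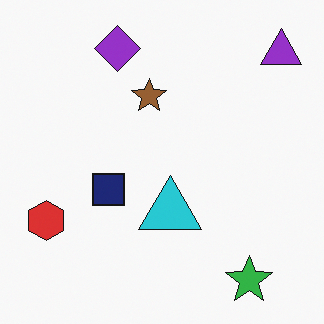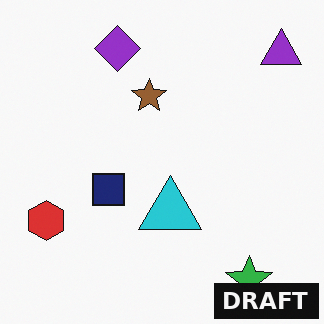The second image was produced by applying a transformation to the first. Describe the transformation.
Watermarked with the text "DRAFT" in the lower-right corner.

A dark label reading "DRAFT" appears in the lower-right corner.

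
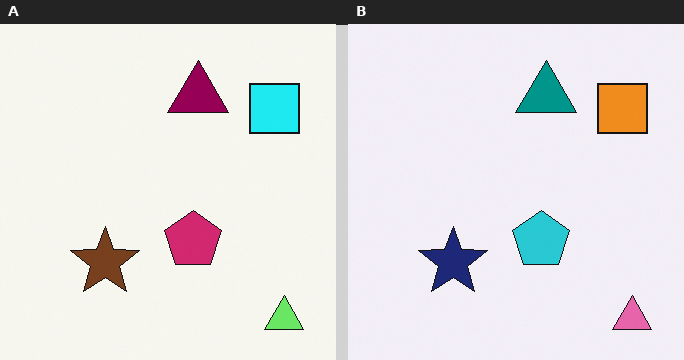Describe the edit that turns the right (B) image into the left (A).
The left (A) image is the right (B) hue-shifted noticeably.

Every shape's color has rotated by the same amount around the hue wheel — a uniform hue shift.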